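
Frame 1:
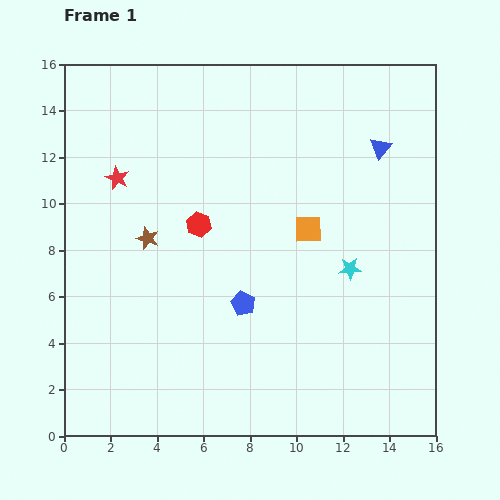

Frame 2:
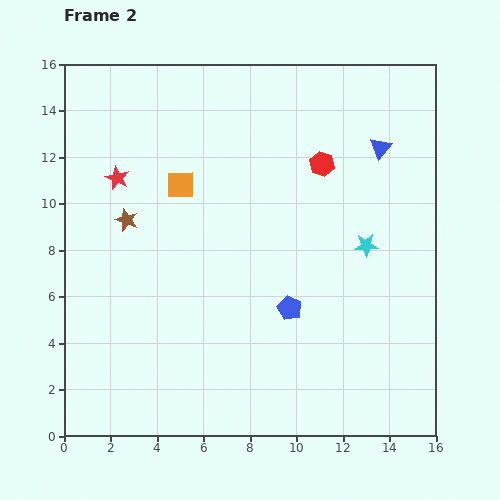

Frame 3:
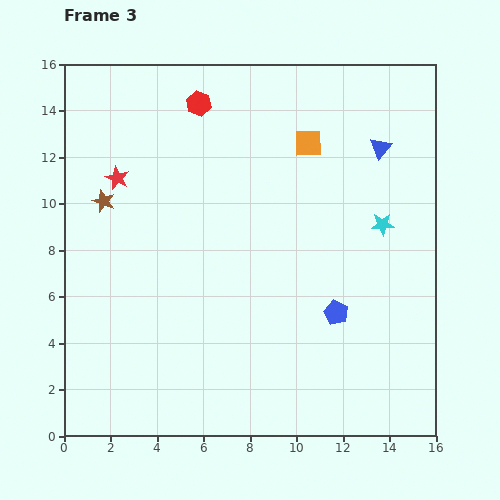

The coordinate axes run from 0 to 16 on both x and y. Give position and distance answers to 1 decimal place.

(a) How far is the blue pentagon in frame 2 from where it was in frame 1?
2.0

The blue pentagon moved from (7.7, 5.7) to (9.7, 5.5), a distance of √(2.0² + 0.2²) ≈ 2.0.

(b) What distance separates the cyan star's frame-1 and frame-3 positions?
2.4

The cyan star moved from (12.3, 7.2) to (13.7, 9.1), a distance of √(1.4² + 1.9²) ≈ 2.4.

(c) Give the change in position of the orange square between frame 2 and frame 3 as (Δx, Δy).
(5.5, 1.8)

The orange square was at (5.0, 10.8) in frame 2 and (10.5, 12.6) in frame 3.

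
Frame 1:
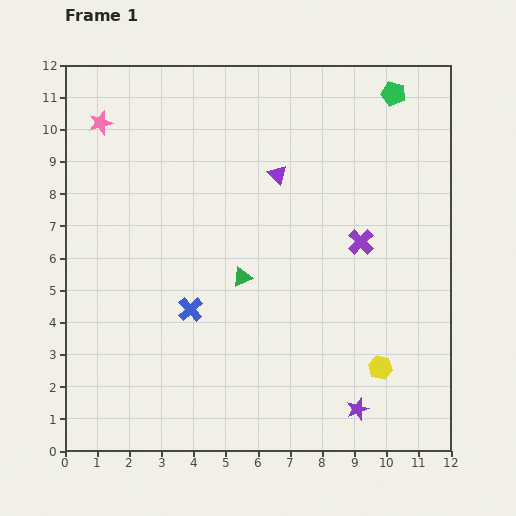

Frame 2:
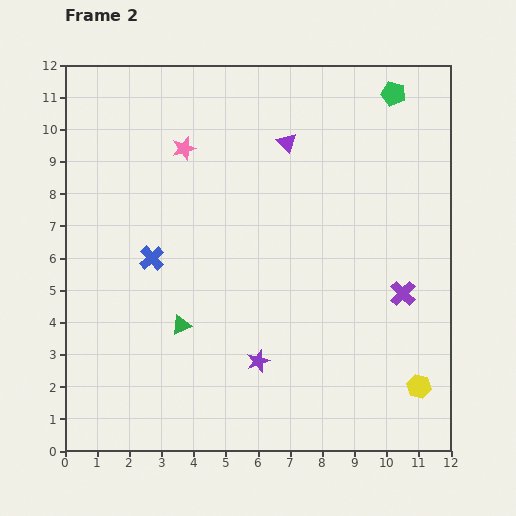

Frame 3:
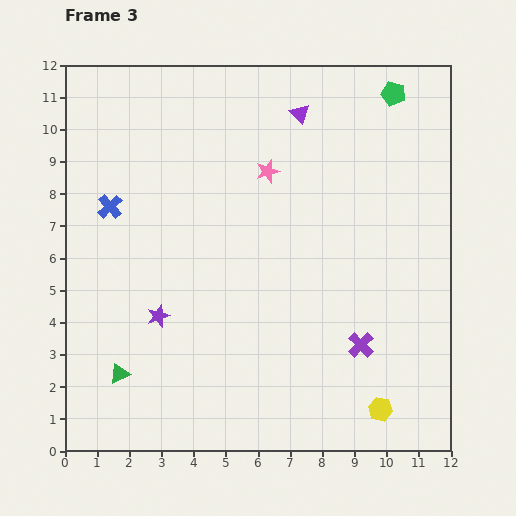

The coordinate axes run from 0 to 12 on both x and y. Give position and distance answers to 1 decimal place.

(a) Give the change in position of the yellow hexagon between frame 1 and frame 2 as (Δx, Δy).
(1.2, -0.6)

The yellow hexagon was at (9.8, 2.6) in frame 1 and (11.0, 2.0) in frame 2.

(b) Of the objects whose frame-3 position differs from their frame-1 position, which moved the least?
the yellow hexagon

(moved 1.3)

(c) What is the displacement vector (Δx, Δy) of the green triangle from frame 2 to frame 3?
(-1.9, -1.5)

The green triangle was at (3.6, 3.9) in frame 2 and (1.7, 2.4) in frame 3.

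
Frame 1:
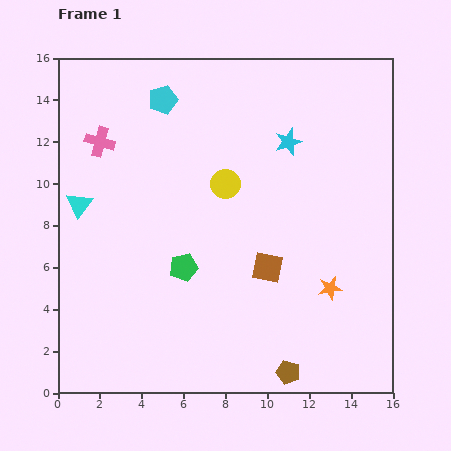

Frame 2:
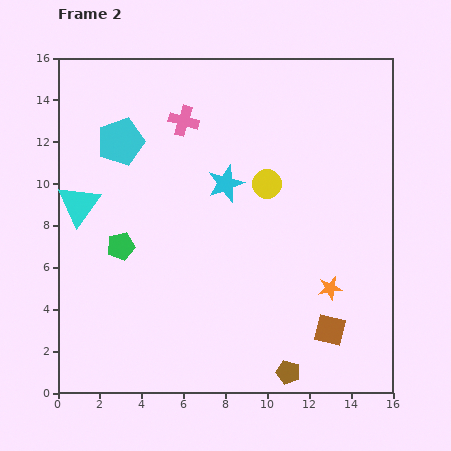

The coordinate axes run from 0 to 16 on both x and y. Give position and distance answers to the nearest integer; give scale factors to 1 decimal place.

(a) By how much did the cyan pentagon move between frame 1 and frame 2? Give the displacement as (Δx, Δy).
(-2, -2)

The cyan pentagon was at (5, 14) in frame 1 and (3, 12) in frame 2.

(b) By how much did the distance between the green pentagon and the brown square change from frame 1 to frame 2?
+7

Distance in frame 1: 4. Distance in frame 2: 11.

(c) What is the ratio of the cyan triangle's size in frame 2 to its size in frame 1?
1.6×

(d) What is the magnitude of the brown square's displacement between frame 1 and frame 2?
4

The brown square moved from (10, 6) to (13, 3), a distance of √(3² + 3²) ≈ 4.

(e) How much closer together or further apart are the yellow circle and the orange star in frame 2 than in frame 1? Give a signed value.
-1

Distance in frame 1: 7. Distance in frame 2: 6.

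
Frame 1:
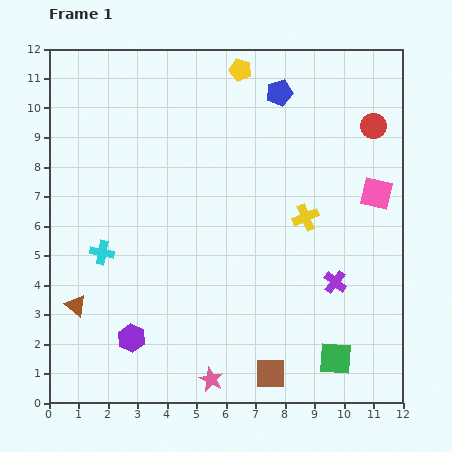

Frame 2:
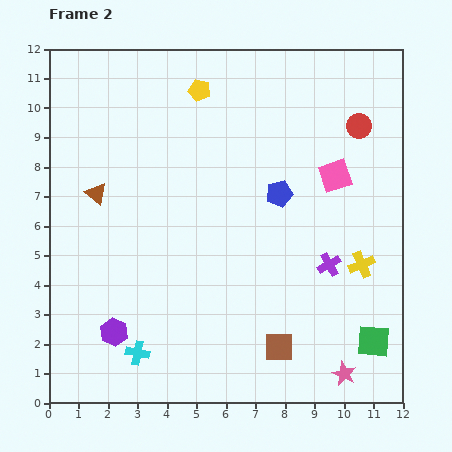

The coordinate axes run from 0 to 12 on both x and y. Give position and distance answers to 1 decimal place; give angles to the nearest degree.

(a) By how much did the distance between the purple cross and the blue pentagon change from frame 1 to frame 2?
-3.8

Distance in frame 1: 6.7. Distance in frame 2: 2.9.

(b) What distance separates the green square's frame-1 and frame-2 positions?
1.4

The green square moved from (9.7, 1.5) to (11.0, 2.1), a distance of √(1.3² + 0.6²) ≈ 1.4.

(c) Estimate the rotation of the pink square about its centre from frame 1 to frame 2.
31° counter-clockwise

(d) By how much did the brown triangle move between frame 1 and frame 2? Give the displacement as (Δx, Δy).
(0.7, 3.8)

The brown triangle was at (0.9, 3.3) in frame 1 and (1.6, 7.1) in frame 2.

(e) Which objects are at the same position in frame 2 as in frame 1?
none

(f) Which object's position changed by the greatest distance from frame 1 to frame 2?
the pink star

(moved 4.5; next 3.9)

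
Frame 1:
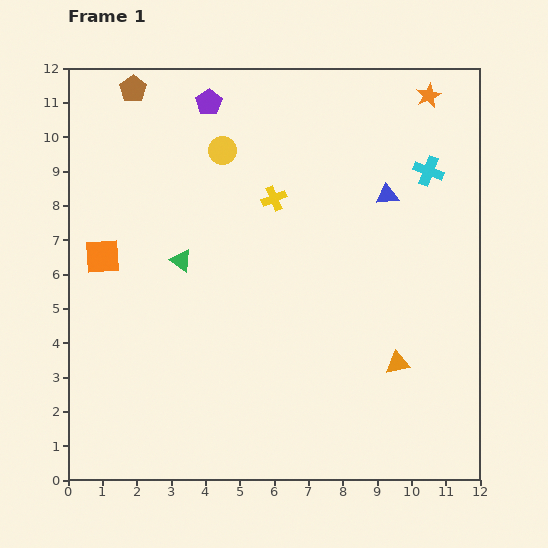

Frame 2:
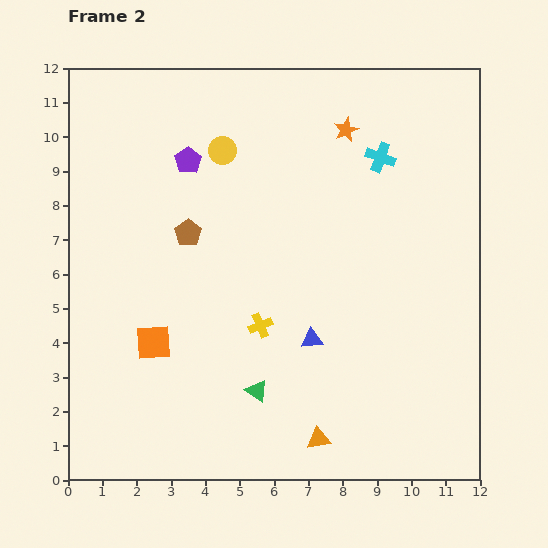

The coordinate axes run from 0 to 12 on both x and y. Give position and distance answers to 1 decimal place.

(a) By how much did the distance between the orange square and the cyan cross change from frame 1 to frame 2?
-1.3

Distance in frame 1: 9.8. Distance in frame 2: 8.5.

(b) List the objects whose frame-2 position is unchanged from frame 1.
the yellow circle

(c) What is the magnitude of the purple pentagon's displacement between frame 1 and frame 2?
1.8

The purple pentagon moved from (4.1, 11.0) to (3.5, 9.3), a distance of √(0.6² + 1.7²) ≈ 1.8.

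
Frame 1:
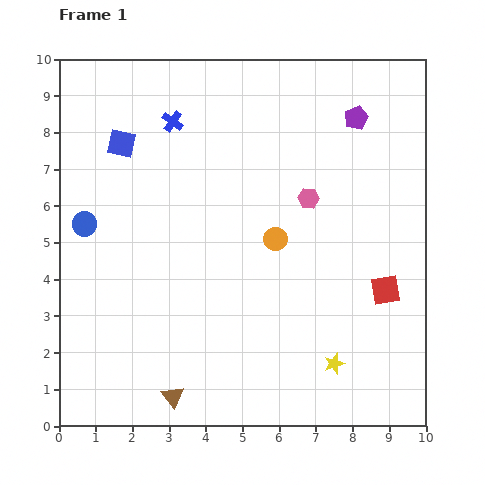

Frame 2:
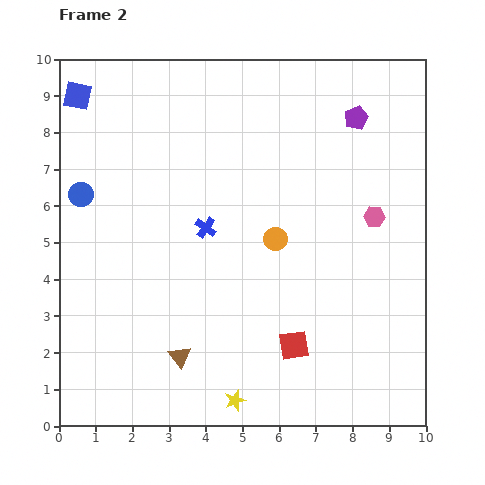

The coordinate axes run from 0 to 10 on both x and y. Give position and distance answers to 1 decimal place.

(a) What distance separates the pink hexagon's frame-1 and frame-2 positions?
1.9

The pink hexagon moved from (6.8, 6.2) to (8.6, 5.7), a distance of √(1.8² + 0.5²) ≈ 1.9.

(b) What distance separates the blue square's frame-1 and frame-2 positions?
1.8

The blue square moved from (1.7, 7.7) to (0.5, 9.0), a distance of √(1.2² + 1.3²) ≈ 1.8.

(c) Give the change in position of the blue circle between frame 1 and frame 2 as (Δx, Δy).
(-0.1, 0.8)

The blue circle was at (0.7, 5.5) in frame 1 and (0.6, 6.3) in frame 2.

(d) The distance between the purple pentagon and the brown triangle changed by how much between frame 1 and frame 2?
-1.0

Distance in frame 1: 9.1. Distance in frame 2: 8.1.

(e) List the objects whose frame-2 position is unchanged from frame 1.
the purple pentagon, the orange circle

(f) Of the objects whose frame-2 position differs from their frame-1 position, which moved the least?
the blue circle

(moved 0.8)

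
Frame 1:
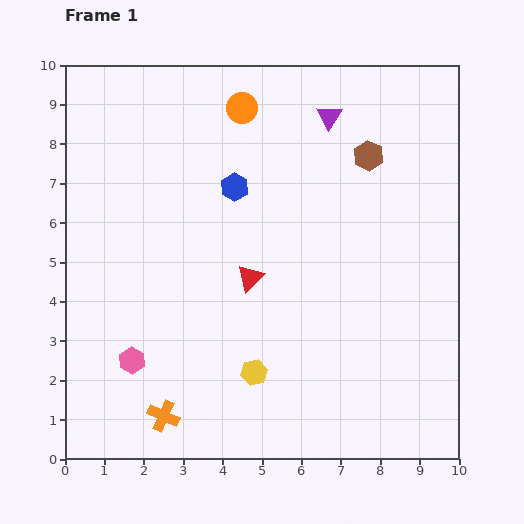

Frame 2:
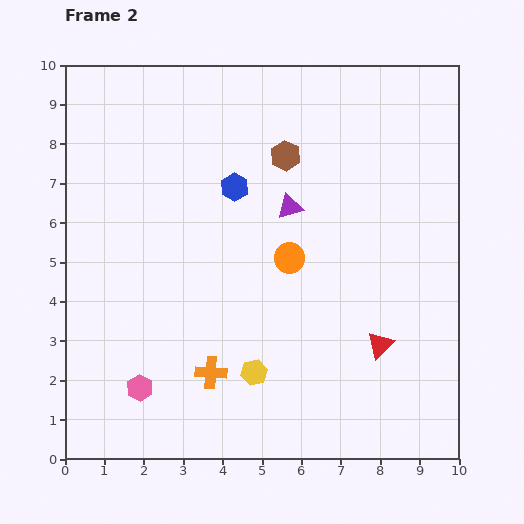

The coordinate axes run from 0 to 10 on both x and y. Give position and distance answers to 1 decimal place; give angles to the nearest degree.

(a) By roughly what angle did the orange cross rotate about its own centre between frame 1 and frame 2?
21° counter-clockwise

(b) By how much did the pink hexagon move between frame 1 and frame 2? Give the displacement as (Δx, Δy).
(0.2, -0.7)

The pink hexagon was at (1.7, 2.5) in frame 1 and (1.9, 1.8) in frame 2.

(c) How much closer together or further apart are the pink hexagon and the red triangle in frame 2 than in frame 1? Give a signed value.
+2.5

Distance in frame 1: 3.7. Distance in frame 2: 6.2.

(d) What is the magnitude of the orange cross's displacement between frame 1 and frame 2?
1.6

The orange cross moved from (2.5, 1.1) to (3.7, 2.2), a distance of √(1.2² + 1.1²) ≈ 1.6.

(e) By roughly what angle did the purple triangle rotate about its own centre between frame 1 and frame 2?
40° clockwise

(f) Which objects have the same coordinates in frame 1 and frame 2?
the blue hexagon, the yellow hexagon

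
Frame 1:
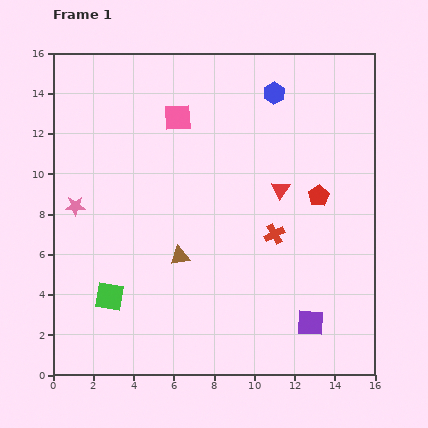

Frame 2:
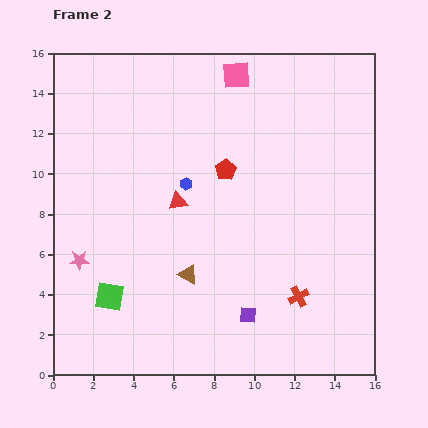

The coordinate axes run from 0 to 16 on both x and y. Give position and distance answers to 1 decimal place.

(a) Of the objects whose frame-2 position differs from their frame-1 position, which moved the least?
the brown triangle

(moved 1.0)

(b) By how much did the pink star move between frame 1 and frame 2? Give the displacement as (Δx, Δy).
(0.2, -2.7)

The pink star was at (1.1, 8.4) in frame 1 and (1.3, 5.7) in frame 2.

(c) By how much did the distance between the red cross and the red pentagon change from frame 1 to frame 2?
+4.4

Distance in frame 1: 2.9. Distance in frame 2: 7.3.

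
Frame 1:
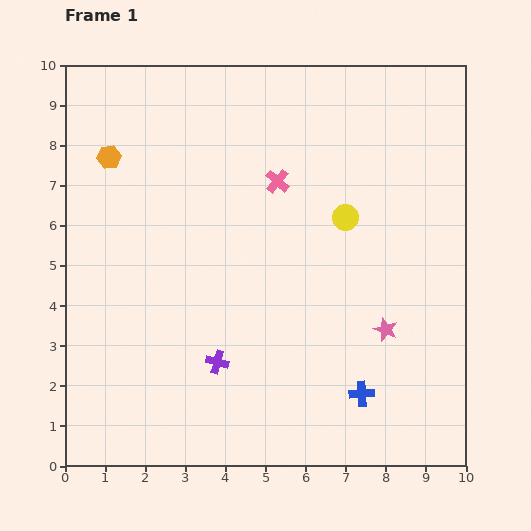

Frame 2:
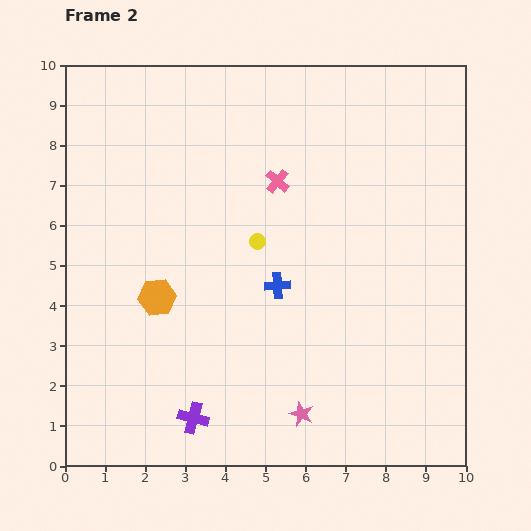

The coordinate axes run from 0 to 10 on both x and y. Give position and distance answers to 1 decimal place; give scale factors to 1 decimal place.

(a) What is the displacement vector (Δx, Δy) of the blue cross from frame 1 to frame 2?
(-2.1, 2.7)

The blue cross was at (7.4, 1.8) in frame 1 and (5.3, 4.5) in frame 2.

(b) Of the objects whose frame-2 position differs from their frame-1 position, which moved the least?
the purple cross

(moved 1.5)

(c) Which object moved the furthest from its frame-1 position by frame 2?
the orange hexagon

(moved 3.7; next 3.4)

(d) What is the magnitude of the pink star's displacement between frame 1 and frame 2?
3.0

The pink star moved from (8.0, 3.4) to (5.9, 1.3), a distance of √(2.1² + 2.1²) ≈ 3.0.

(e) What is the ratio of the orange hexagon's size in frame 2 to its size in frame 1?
1.6×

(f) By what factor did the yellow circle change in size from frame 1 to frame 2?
0.6×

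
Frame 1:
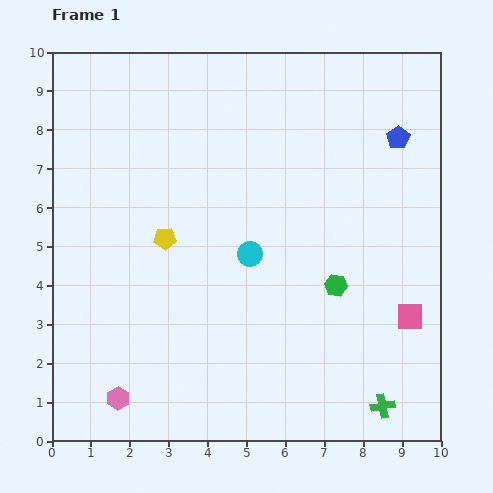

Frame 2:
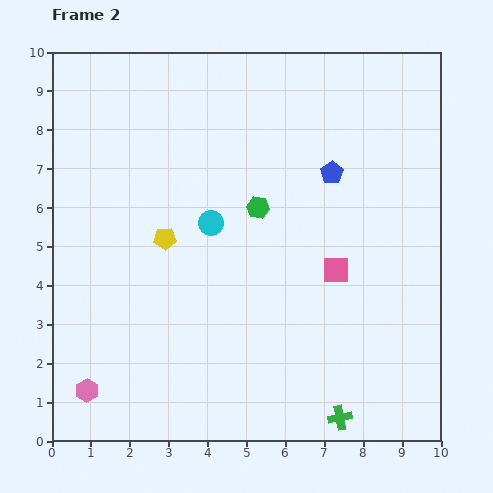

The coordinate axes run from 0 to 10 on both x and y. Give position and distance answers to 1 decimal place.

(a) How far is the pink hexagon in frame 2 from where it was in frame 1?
0.8

The pink hexagon moved from (1.7, 1.1) to (0.9, 1.3), a distance of √(0.8² + 0.2²) ≈ 0.8.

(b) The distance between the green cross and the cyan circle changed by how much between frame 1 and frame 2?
+0.8

Distance in frame 1: 5.2. Distance in frame 2: 6.0.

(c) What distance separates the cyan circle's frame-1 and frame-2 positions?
1.3

The cyan circle moved from (5.1, 4.8) to (4.1, 5.6), a distance of √(1.0² + 0.8²) ≈ 1.3.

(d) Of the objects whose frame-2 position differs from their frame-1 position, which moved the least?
the pink hexagon

(moved 0.8)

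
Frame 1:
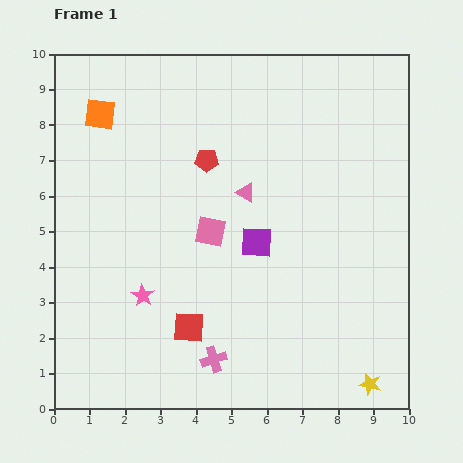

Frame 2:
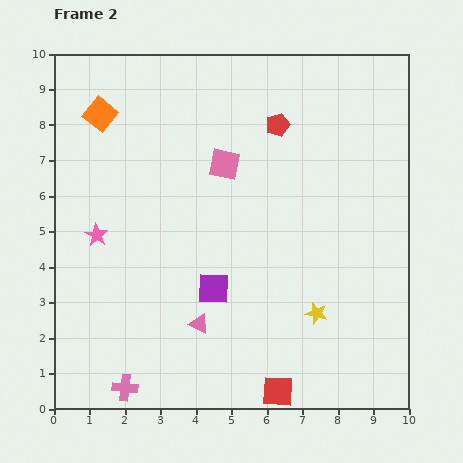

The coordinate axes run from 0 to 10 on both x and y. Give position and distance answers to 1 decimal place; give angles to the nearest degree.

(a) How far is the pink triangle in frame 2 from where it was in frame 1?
3.9

The pink triangle moved from (5.4, 6.1) to (4.1, 2.4), a distance of √(1.3² + 3.7²) ≈ 3.9.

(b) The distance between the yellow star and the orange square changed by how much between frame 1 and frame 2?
-2.4

Distance in frame 1: 10.7. Distance in frame 2: 8.3.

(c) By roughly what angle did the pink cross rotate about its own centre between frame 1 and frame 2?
22° clockwise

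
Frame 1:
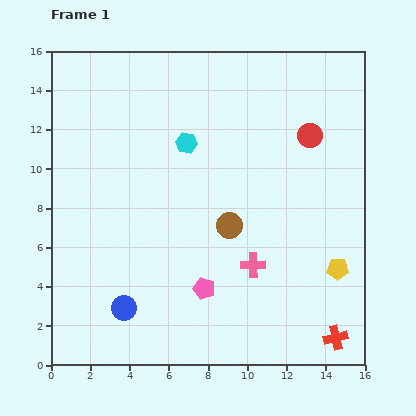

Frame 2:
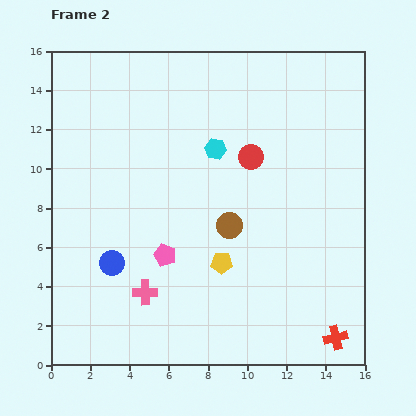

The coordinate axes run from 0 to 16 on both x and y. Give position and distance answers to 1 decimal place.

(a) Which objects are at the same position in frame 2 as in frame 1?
the red cross, the brown circle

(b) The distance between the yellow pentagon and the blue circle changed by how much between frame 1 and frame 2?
-5.5

Distance in frame 1: 11.1. Distance in frame 2: 5.6.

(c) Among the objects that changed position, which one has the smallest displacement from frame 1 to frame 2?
the cyan hexagon

(moved 1.5)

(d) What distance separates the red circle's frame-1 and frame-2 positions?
3.2

The red circle moved from (13.2, 11.7) to (10.2, 10.6), a distance of √(3.0² + 1.1²) ≈ 3.2.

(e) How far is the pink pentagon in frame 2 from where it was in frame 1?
2.6

The pink pentagon moved from (7.8, 3.9) to (5.8, 5.6), a distance of √(2.0² + 1.7²) ≈ 2.6.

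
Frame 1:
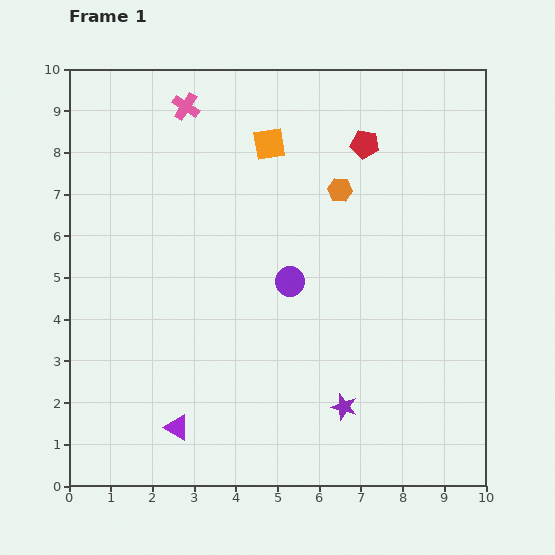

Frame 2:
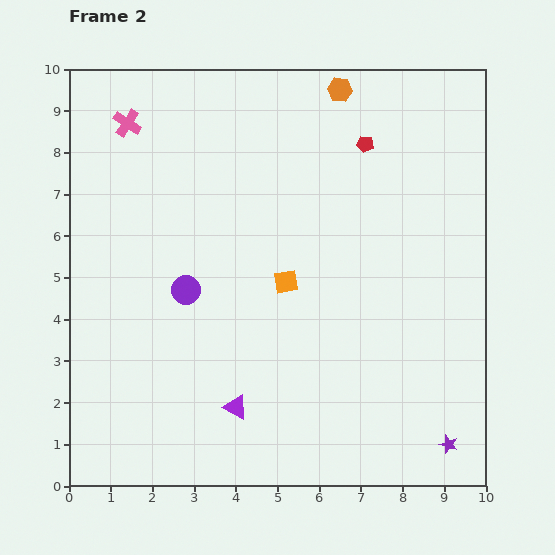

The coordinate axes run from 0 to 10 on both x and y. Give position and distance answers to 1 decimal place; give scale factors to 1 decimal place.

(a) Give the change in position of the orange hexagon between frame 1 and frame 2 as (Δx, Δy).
(0.0, 2.4)

The orange hexagon was at (6.5, 7.1) in frame 1 and (6.5, 9.5) in frame 2.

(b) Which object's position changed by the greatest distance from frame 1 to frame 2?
the orange square

(moved 3.3; next 2.7)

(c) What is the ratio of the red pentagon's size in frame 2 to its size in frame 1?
0.6×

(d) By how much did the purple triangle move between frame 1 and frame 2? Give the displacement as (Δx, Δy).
(1.4, 0.5)

The purple triangle was at (2.6, 1.4) in frame 1 and (4.0, 1.9) in frame 2.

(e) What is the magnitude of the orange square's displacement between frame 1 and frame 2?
3.3

The orange square moved from (4.8, 8.2) to (5.2, 4.9), a distance of √(0.4² + 3.3²) ≈ 3.3.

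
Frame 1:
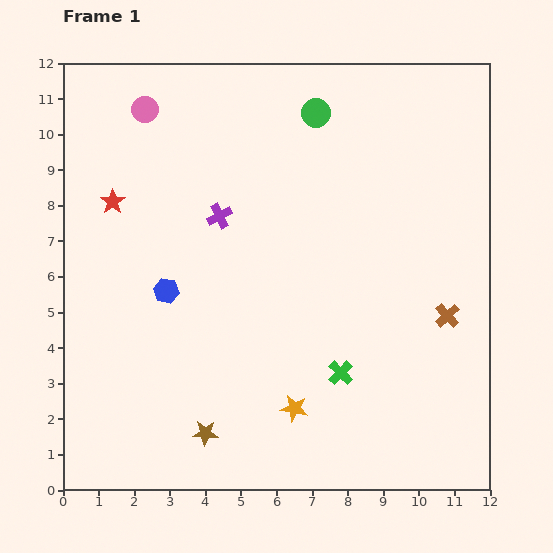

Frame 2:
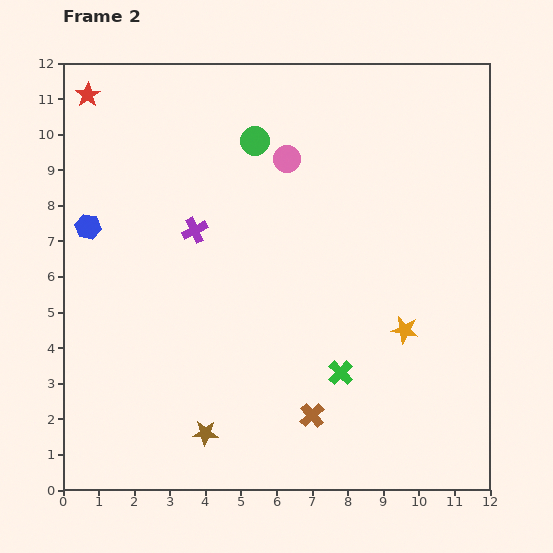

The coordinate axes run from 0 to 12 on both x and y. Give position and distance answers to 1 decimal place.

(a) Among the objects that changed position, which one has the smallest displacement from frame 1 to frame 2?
the purple cross

(moved 0.8)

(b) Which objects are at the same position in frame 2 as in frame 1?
the brown star, the green cross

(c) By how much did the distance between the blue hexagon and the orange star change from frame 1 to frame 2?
+4.5

Distance in frame 1: 4.9. Distance in frame 2: 9.4.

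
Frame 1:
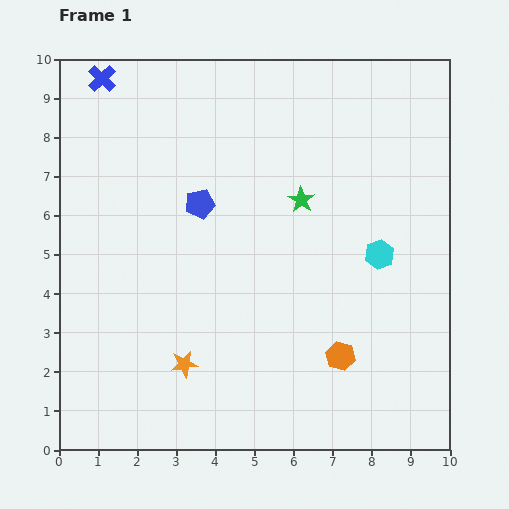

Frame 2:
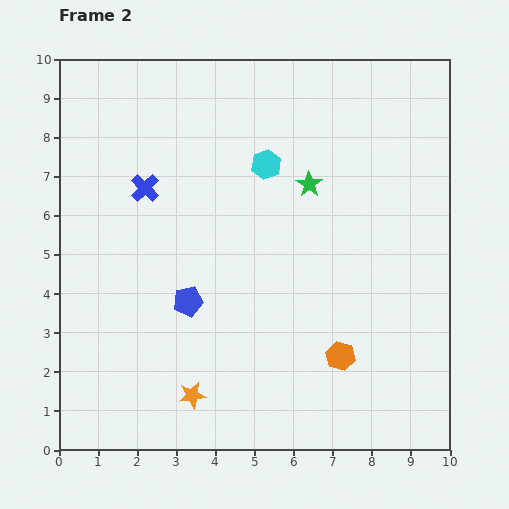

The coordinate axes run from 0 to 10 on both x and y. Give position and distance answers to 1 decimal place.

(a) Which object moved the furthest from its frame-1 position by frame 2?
the cyan hexagon

(moved 3.7; next 3.0)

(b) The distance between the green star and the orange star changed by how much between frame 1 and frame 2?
+1.0

Distance in frame 1: 5.2. Distance in frame 2: 6.2.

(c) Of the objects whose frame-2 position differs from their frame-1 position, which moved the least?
the green star

(moved 0.4)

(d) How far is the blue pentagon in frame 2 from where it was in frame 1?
2.5

The blue pentagon moved from (3.6, 6.3) to (3.3, 3.8), a distance of √(0.3² + 2.5²) ≈ 2.5.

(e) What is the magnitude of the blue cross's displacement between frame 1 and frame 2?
3.0

The blue cross moved from (1.1, 9.5) to (2.2, 6.7), a distance of √(1.1² + 2.8²) ≈ 3.0.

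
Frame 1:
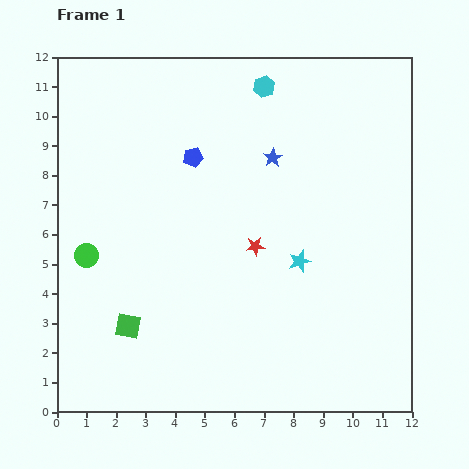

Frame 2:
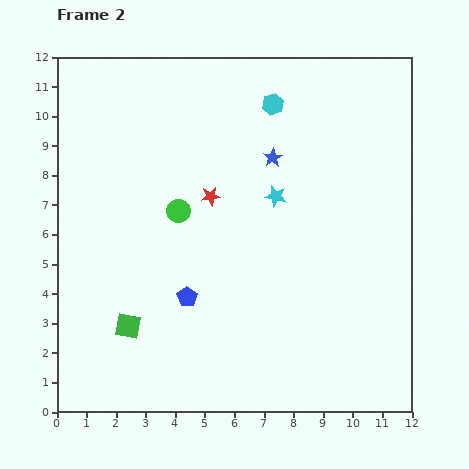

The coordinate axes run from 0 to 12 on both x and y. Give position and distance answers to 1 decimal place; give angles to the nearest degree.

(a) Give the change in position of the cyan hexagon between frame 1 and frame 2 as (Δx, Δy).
(0.3, -0.6)

The cyan hexagon was at (7.0, 11.0) in frame 1 and (7.3, 10.4) in frame 2.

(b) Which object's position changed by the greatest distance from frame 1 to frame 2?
the blue pentagon

(moved 4.7; next 3.4)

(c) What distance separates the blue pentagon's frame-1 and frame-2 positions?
4.7

The blue pentagon moved from (4.6, 8.6) to (4.4, 3.9), a distance of √(0.2² + 4.7²) ≈ 4.7.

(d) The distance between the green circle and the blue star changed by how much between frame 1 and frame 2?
-3.4

Distance in frame 1: 7.1. Distance in frame 2: 3.7.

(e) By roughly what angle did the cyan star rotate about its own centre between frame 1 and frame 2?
30° clockwise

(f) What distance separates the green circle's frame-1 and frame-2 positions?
3.4

The green circle moved from (1.0, 5.3) to (4.1, 6.8), a distance of √(3.1² + 1.5²) ≈ 3.4.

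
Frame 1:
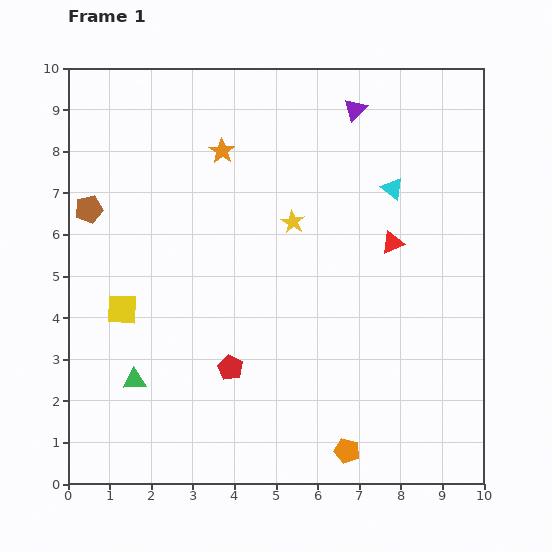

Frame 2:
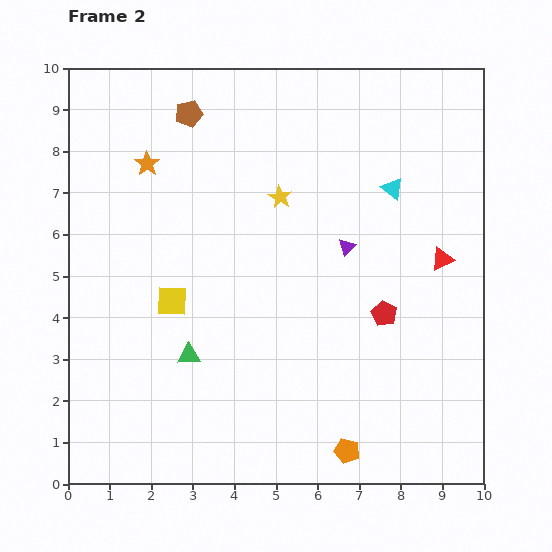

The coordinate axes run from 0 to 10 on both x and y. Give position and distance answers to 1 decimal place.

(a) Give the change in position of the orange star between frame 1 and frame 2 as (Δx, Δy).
(-1.8, -0.3)

The orange star was at (3.7, 8.0) in frame 1 and (1.9, 7.7) in frame 2.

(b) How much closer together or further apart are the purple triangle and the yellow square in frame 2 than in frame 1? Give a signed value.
-3.0

Distance in frame 1: 7.4. Distance in frame 2: 4.4.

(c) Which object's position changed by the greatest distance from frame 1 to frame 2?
the red pentagon

(moved 3.9; next 3.3)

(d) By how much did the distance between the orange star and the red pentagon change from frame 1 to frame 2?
+1.5

Distance in frame 1: 5.2. Distance in frame 2: 6.7.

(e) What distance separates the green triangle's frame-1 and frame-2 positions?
1.4

The green triangle moved from (1.6, 2.5) to (2.9, 3.1), a distance of √(1.3² + 0.6²) ≈ 1.4.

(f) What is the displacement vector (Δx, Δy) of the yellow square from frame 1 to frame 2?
(1.2, 0.2)

The yellow square was at (1.3, 4.2) in frame 1 and (2.5, 4.4) in frame 2.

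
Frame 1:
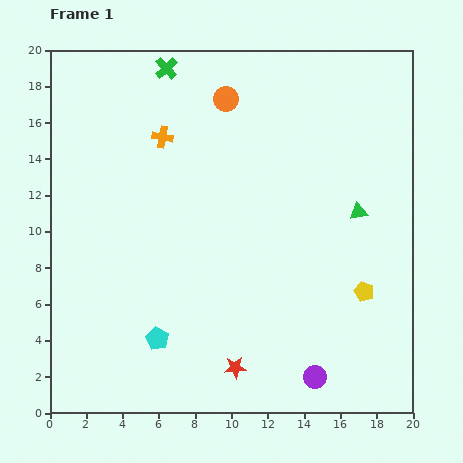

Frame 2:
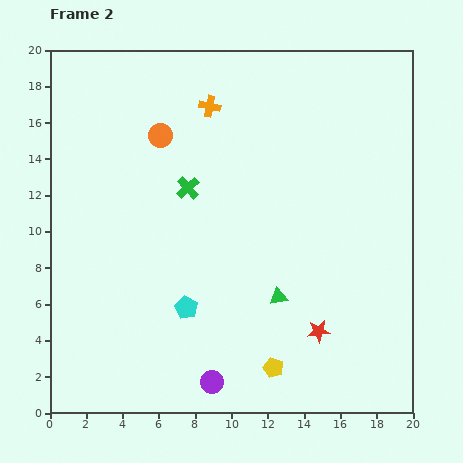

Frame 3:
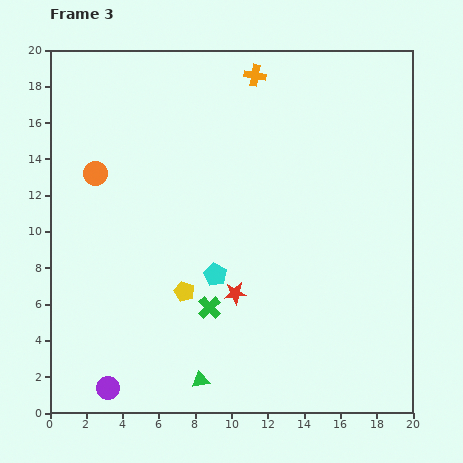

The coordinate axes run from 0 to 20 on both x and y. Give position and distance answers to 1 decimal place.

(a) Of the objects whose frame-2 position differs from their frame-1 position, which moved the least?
the cyan pentagon

(moved 2.3)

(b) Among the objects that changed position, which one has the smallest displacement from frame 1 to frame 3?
the red star

(moved 4.1)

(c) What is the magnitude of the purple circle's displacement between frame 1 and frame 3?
11.4

The purple circle moved from (14.6, 2.0) to (3.2, 1.4), a distance of √(11.4² + 0.6²) ≈ 11.4.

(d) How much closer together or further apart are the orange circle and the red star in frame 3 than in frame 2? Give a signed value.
-3.8

Distance in frame 2: 13.9. Distance in frame 3: 10.1.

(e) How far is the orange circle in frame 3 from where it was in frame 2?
4.2

The orange circle moved from (6.1, 15.3) to (2.5, 13.2), a distance of √(3.6² + 2.1²) ≈ 4.2.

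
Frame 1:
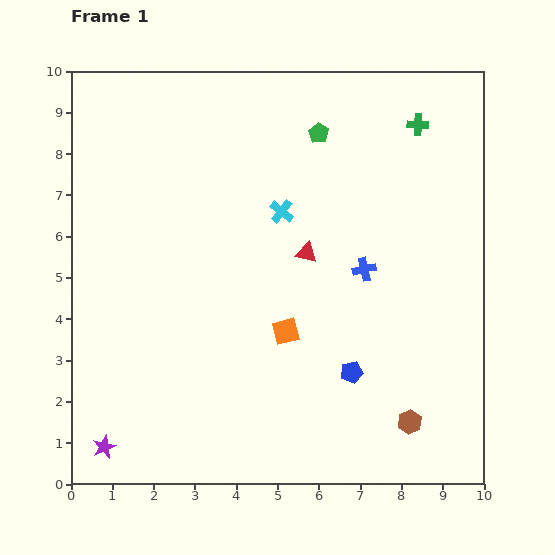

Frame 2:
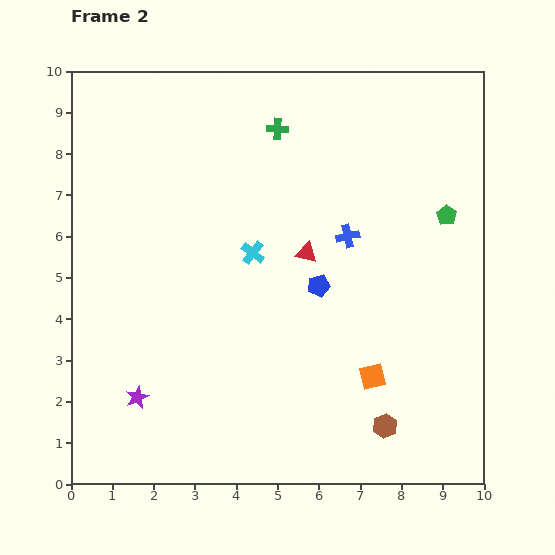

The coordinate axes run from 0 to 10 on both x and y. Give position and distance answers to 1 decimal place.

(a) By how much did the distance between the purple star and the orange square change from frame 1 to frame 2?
+0.5

Distance in frame 1: 5.2. Distance in frame 2: 5.7.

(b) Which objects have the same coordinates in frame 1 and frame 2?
the red triangle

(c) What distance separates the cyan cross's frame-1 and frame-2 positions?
1.2

The cyan cross moved from (5.1, 6.6) to (4.4, 5.6), a distance of √(0.7² + 1.0²) ≈ 1.2.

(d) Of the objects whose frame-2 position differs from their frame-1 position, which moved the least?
the brown hexagon

(moved 0.6)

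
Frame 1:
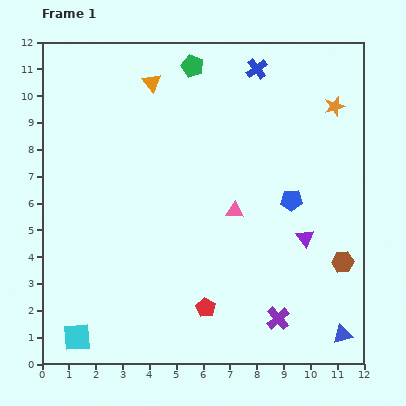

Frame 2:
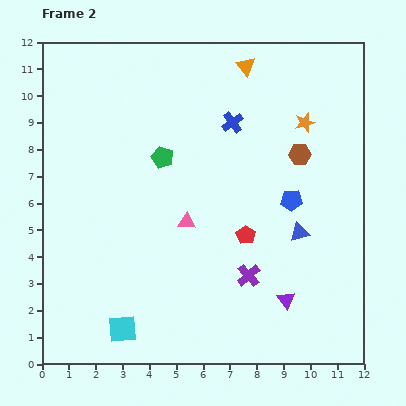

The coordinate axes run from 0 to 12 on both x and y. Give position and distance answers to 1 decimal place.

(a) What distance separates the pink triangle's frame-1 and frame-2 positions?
1.8

The pink triangle moved from (7.2, 5.7) to (5.4, 5.3), a distance of √(1.8² + 0.4²) ≈ 1.8.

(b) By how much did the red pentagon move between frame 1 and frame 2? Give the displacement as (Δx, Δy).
(1.5, 2.7)

The red pentagon was at (6.1, 2.1) in frame 1 and (7.6, 4.8) in frame 2.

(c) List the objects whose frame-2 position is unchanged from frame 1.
the blue pentagon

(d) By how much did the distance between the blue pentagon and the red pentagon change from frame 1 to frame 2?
-3.0

Distance in frame 1: 5.1. Distance in frame 2: 2.1.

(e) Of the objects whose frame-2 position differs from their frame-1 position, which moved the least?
the orange star

(moved 1.3)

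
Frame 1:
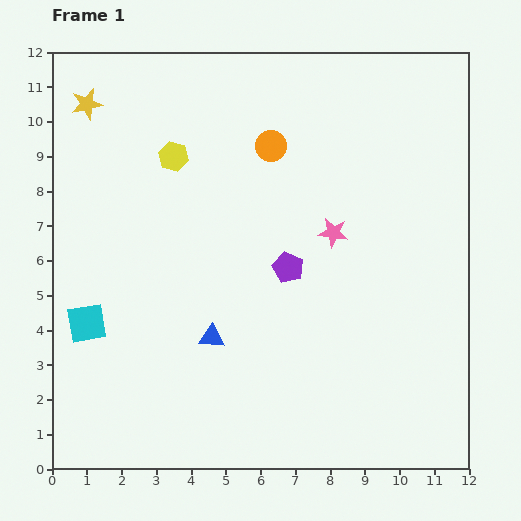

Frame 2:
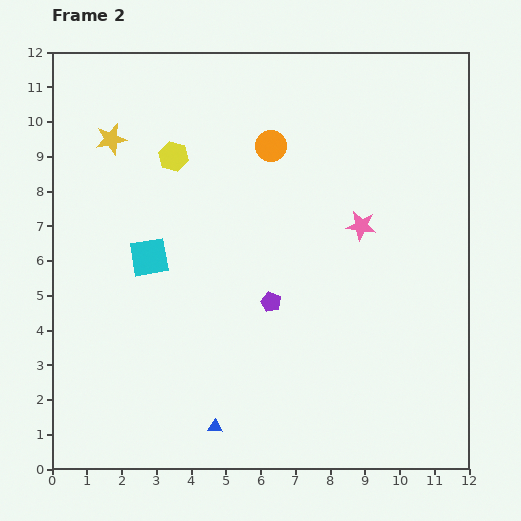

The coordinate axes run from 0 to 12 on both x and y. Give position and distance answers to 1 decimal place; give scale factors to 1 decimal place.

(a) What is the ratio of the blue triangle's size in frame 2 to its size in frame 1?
0.6×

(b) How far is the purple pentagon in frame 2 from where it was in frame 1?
1.1

The purple pentagon moved from (6.8, 5.8) to (6.3, 4.8), a distance of √(0.5² + 1.0²) ≈ 1.1.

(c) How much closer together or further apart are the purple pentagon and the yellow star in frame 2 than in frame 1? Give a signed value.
-0.9

Distance in frame 1: 7.5. Distance in frame 2: 6.6.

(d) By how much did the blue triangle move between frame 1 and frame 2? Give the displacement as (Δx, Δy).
(0.1, -2.6)

The blue triangle was at (4.6, 3.8) in frame 1 and (4.7, 1.2) in frame 2.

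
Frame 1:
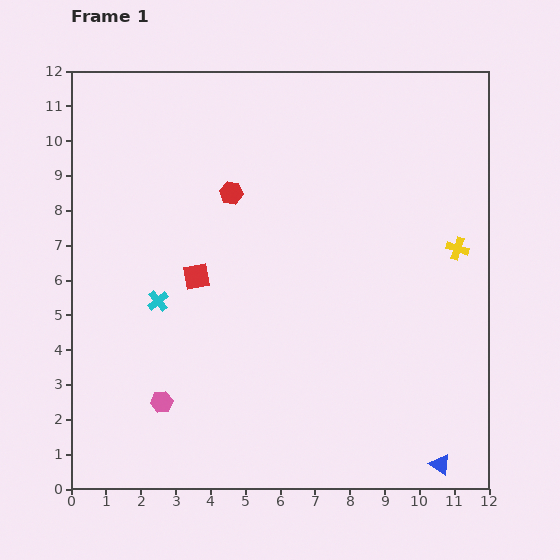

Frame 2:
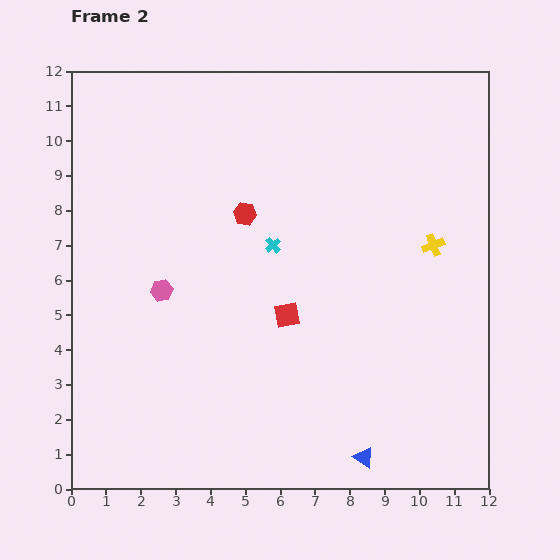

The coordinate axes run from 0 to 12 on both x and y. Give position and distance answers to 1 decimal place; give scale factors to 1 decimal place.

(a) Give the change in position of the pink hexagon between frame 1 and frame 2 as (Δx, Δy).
(0.0, 3.2)

The pink hexagon was at (2.6, 2.5) in frame 1 and (2.6, 5.7) in frame 2.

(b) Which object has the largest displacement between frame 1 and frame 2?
the cyan cross

(moved 3.7; next 3.2)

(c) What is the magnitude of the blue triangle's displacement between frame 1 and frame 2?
2.2

The blue triangle moved from (10.6, 0.7) to (8.4, 0.9), a distance of √(2.2² + 0.2²) ≈ 2.2.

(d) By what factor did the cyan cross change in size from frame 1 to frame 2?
0.8×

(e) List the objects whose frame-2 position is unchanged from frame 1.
none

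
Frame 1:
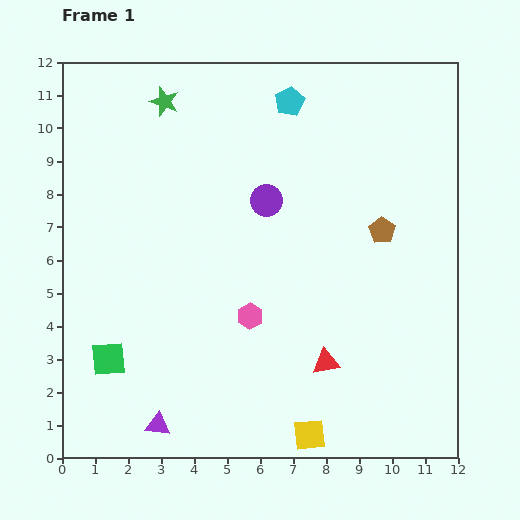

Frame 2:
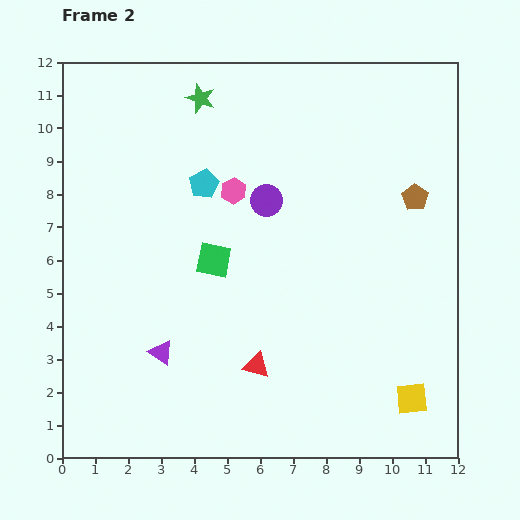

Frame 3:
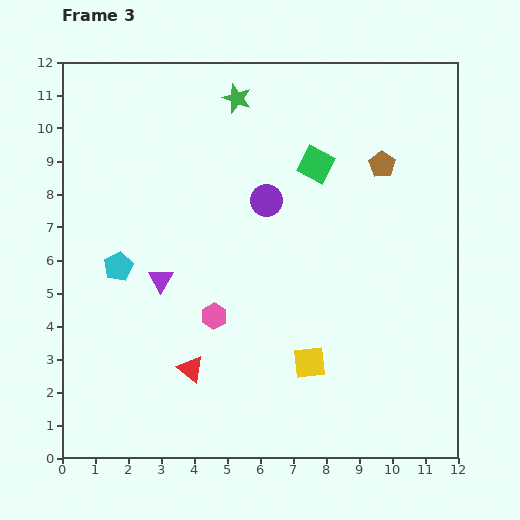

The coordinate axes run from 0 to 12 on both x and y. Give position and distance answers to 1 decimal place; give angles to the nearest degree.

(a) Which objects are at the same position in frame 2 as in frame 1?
the purple circle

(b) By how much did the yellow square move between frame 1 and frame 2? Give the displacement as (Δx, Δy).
(3.1, 1.1)

The yellow square was at (7.5, 0.7) in frame 1 and (10.6, 1.8) in frame 2.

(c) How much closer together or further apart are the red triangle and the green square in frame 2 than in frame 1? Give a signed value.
-3.1

Distance in frame 1: 6.6. Distance in frame 2: 3.5.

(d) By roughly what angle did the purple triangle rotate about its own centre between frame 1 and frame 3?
54° clockwise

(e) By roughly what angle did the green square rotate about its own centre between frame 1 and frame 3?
33° clockwise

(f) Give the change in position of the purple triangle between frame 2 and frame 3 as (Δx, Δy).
(0.0, 2.2)

The purple triangle was at (3.0, 3.2) in frame 2 and (3.0, 5.4) in frame 3.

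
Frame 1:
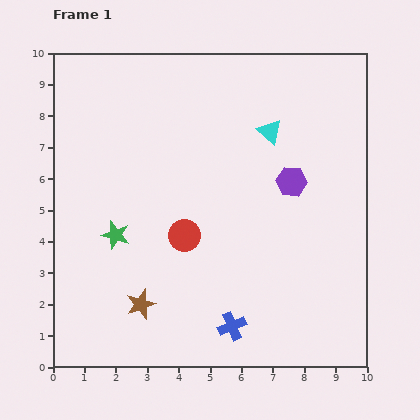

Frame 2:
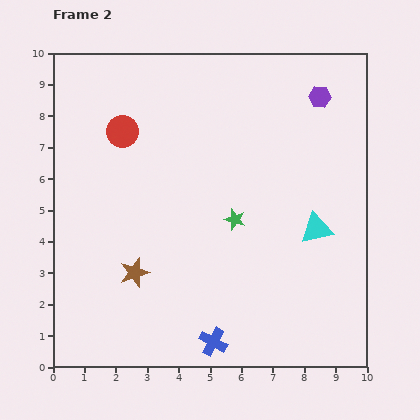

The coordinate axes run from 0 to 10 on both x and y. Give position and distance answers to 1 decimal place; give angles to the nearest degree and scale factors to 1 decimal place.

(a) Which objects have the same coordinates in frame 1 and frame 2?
none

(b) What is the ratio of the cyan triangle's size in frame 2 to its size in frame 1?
1.3×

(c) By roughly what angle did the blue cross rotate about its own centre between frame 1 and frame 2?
39° counter-clockwise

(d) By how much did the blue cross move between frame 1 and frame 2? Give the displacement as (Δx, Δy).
(-0.6, -0.5)

The blue cross was at (5.7, 1.3) in frame 1 and (5.1, 0.8) in frame 2.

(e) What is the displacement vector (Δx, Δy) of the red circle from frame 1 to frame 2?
(-2.0, 3.3)

The red circle was at (4.2, 4.2) in frame 1 and (2.2, 7.5) in frame 2.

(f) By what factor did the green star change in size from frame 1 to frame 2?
0.7×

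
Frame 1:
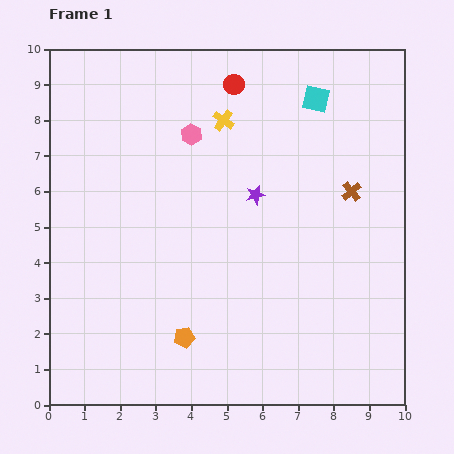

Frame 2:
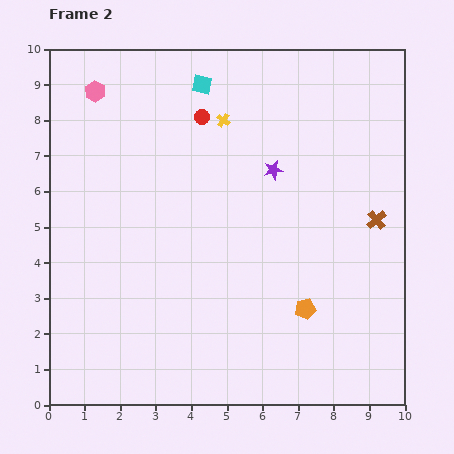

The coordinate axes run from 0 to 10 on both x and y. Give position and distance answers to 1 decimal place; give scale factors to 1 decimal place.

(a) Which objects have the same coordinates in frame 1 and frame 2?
the yellow cross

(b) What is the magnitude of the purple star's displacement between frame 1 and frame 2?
0.9

The purple star moved from (5.8, 5.9) to (6.3, 6.6), a distance of √(0.5² + 0.7²) ≈ 0.9.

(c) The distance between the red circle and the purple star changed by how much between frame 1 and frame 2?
-0.7

Distance in frame 1: 3.2. Distance in frame 2: 2.5.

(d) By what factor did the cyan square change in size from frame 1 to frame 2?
0.7×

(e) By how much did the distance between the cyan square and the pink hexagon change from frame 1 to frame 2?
-0.6

Distance in frame 1: 3.6. Distance in frame 2: 3.0.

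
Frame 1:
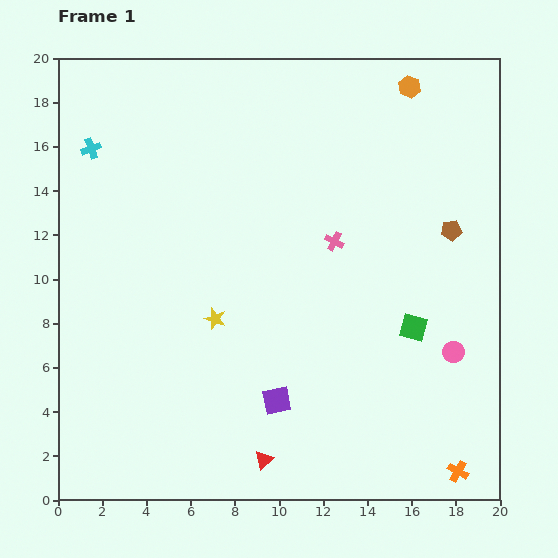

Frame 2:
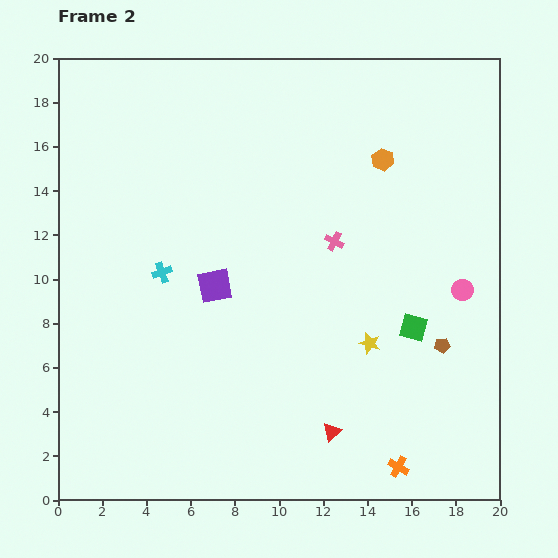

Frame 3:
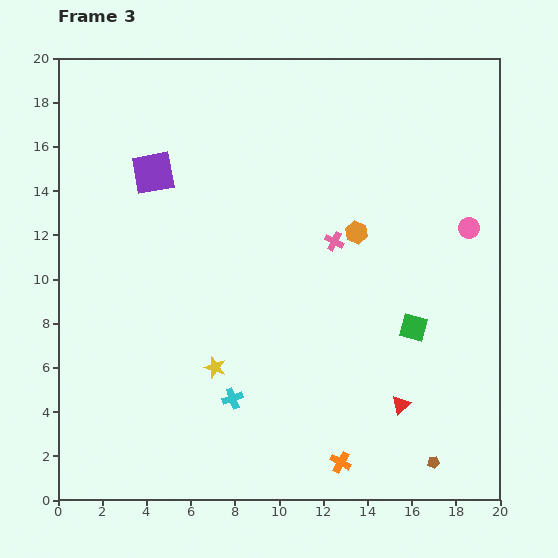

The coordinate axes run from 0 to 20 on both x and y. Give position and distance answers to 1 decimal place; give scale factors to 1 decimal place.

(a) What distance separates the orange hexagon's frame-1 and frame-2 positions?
3.5

The orange hexagon moved from (15.9, 18.7) to (14.7, 15.4), a distance of √(1.2² + 3.3²) ≈ 3.5.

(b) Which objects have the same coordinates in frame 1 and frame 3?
the pink cross, the green square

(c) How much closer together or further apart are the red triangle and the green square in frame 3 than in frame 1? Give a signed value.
-5.5

Distance in frame 1: 9.1. Distance in frame 3: 3.6.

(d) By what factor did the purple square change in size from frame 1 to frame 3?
1.5×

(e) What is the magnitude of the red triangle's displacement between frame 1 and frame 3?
6.7

The red triangle moved from (9.3, 1.8) to (15.5, 4.3), a distance of √(6.2² + 2.5²) ≈ 6.7.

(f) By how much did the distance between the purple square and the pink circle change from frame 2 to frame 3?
+3.3

Distance in frame 2: 11.2. Distance in frame 3: 14.5.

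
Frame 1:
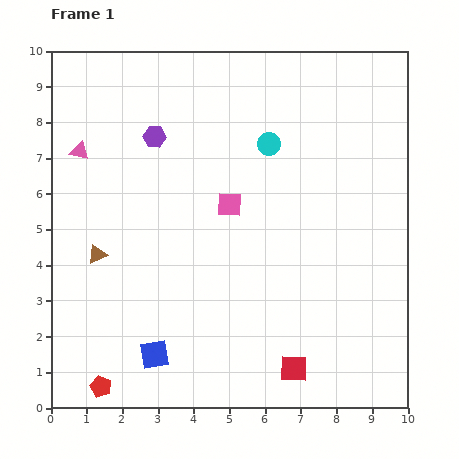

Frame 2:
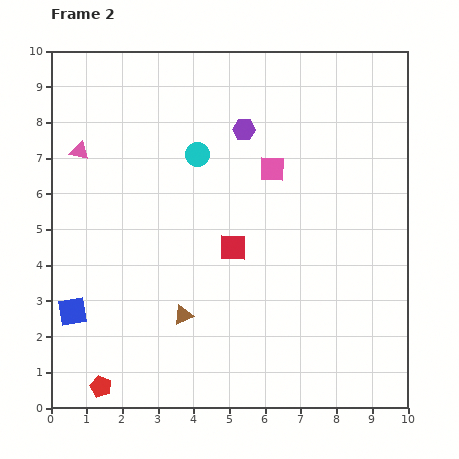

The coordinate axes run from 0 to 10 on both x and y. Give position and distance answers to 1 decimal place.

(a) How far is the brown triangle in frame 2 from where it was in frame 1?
2.9

The brown triangle moved from (1.3, 4.3) to (3.7, 2.6), a distance of √(2.4² + 1.7²) ≈ 2.9.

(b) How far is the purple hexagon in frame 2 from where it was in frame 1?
2.5

The purple hexagon moved from (2.9, 7.6) to (5.4, 7.8), a distance of √(2.5² + 0.2²) ≈ 2.5.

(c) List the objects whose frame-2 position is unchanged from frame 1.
the pink triangle, the red pentagon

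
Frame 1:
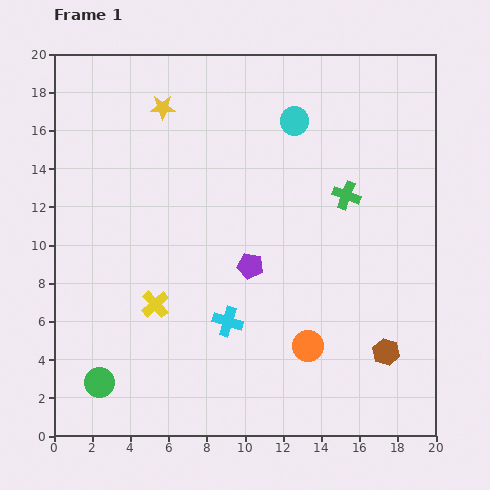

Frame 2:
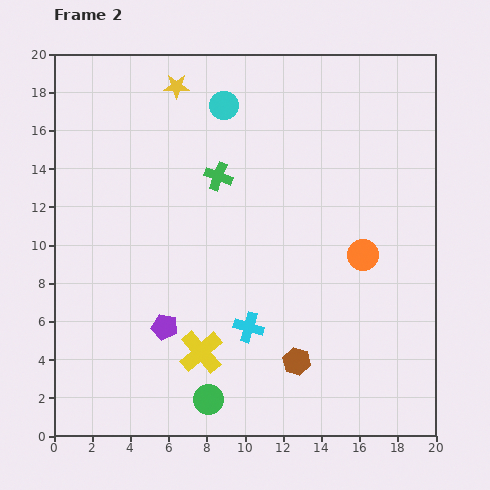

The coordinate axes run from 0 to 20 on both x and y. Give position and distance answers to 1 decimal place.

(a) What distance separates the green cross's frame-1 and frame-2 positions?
6.8

The green cross moved from (15.3, 12.6) to (8.6, 13.6), a distance of √(6.7² + 1.0²) ≈ 6.8.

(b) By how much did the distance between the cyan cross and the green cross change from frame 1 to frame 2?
-1.0

Distance in frame 1: 9.1. Distance in frame 2: 8.1.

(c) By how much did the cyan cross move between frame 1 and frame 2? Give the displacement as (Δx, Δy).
(1.1, -0.3)

The cyan cross was at (9.1, 6.0) in frame 1 and (10.2, 5.7) in frame 2.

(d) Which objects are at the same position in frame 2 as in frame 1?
none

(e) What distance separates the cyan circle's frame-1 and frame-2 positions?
3.8

The cyan circle moved from (12.6, 16.5) to (8.9, 17.3), a distance of √(3.7² + 0.8²) ≈ 3.8.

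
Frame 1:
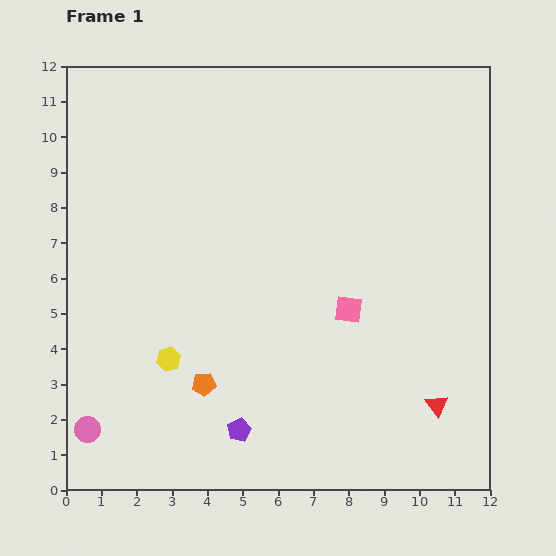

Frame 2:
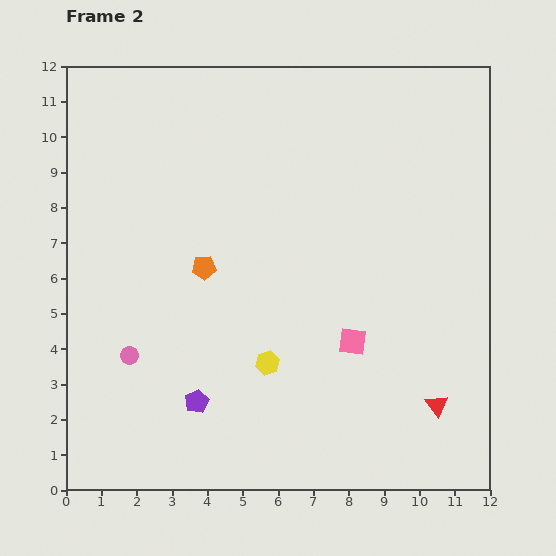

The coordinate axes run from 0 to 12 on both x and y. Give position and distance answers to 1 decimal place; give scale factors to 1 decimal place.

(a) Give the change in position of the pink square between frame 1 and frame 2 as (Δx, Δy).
(0.1, -0.9)

The pink square was at (8.0, 5.1) in frame 1 and (8.1, 4.2) in frame 2.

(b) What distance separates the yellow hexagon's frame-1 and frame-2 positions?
2.8

The yellow hexagon moved from (2.9, 3.7) to (5.7, 3.6), a distance of √(2.8² + 0.1²) ≈ 2.8.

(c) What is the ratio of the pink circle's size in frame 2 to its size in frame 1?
0.7×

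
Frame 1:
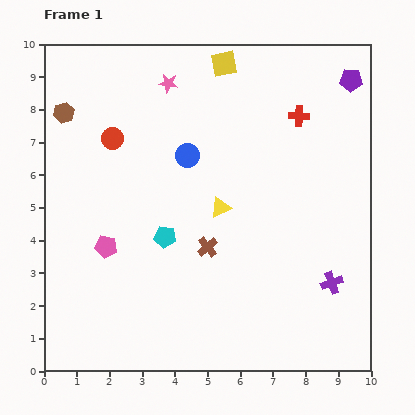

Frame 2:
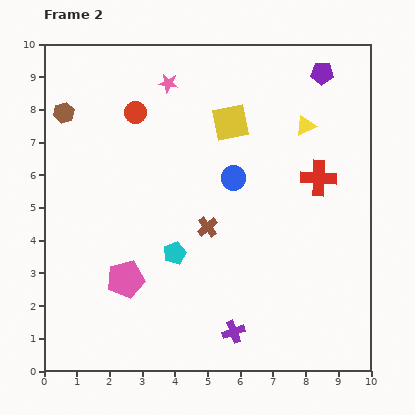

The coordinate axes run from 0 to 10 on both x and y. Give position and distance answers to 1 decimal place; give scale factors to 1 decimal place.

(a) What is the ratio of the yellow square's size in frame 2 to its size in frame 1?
1.4×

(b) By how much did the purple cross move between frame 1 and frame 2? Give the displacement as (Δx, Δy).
(-3.0, -1.5)

The purple cross was at (8.8, 2.7) in frame 1 and (5.8, 1.2) in frame 2.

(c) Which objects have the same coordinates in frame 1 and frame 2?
the pink star, the brown hexagon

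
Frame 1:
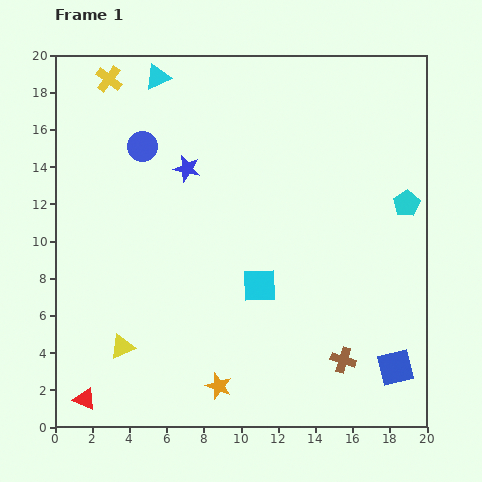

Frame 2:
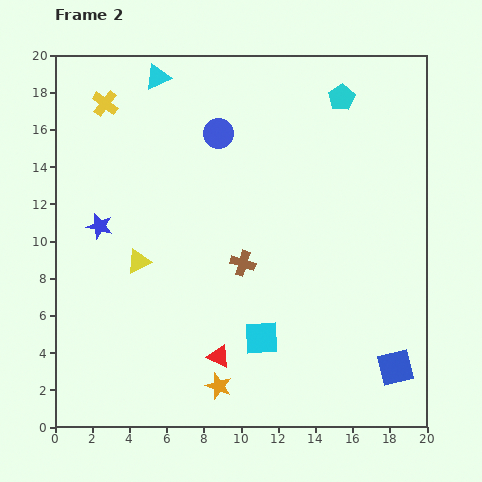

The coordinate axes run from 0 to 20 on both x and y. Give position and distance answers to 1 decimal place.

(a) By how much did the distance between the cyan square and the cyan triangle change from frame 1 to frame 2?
+2.6

Distance in frame 1: 12.5. Distance in frame 2: 15.1.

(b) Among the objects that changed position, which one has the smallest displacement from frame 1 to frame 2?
the yellow cross

(moved 1.3)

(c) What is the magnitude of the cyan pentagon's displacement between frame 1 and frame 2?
6.7

The cyan pentagon moved from (18.9, 12.0) to (15.4, 17.7), a distance of √(3.5² + 5.7²) ≈ 6.7.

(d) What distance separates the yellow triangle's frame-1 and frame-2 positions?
4.7

The yellow triangle moved from (3.6, 4.3) to (4.5, 8.9), a distance of √(0.9² + 4.6²) ≈ 4.7.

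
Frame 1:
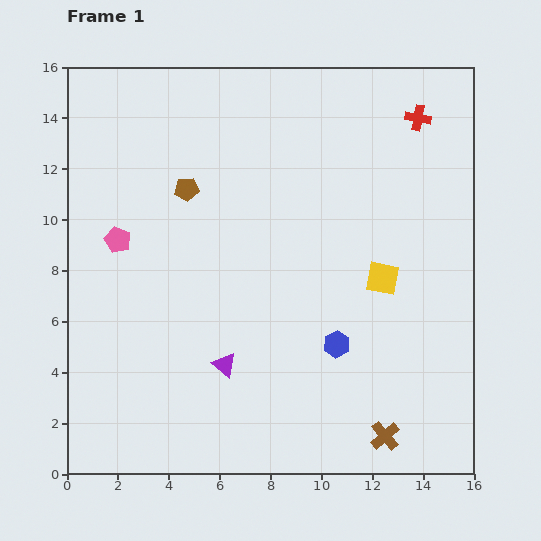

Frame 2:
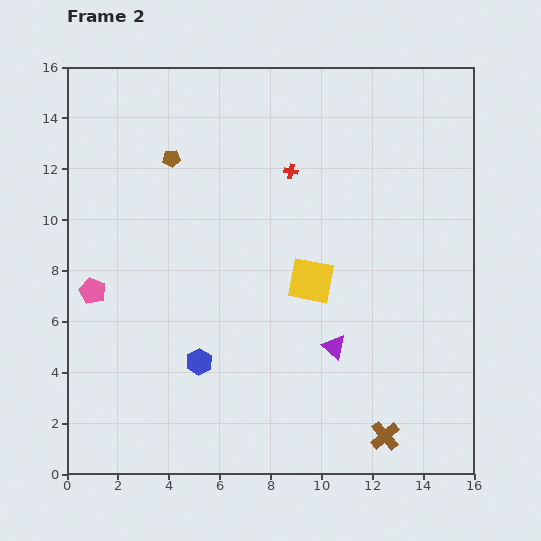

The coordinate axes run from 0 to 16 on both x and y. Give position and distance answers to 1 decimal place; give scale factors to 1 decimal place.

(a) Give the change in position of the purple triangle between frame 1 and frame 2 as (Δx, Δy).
(4.3, 0.7)

The purple triangle was at (6.2, 4.3) in frame 1 and (10.5, 5.0) in frame 2.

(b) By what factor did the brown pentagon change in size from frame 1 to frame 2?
0.7×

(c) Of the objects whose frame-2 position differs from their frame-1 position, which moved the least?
the brown pentagon

(moved 1.3)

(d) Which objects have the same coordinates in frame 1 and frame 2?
the brown cross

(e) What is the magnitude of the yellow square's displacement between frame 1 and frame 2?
2.8

The yellow square moved from (12.4, 7.7) to (9.6, 7.6), a distance of √(2.8² + 0.1²) ≈ 2.8.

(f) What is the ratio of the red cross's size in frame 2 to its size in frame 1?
0.6×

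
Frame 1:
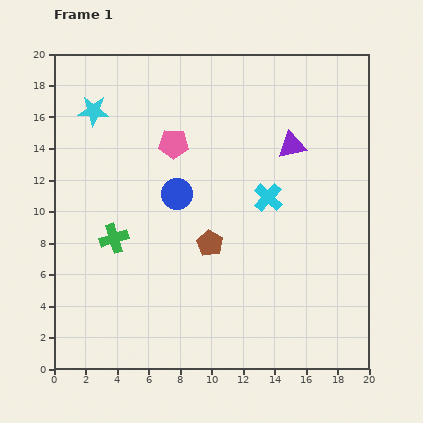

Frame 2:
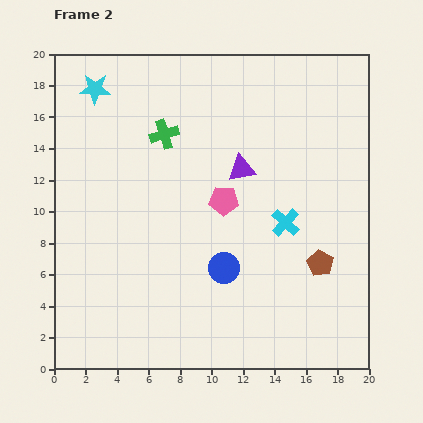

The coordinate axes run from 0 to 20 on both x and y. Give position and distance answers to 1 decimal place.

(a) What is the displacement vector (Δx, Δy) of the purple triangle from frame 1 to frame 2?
(-3.2, -1.5)

The purple triangle was at (15.1, 14.2) in frame 1 and (11.9, 12.7) in frame 2.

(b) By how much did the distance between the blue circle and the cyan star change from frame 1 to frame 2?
+6.5

Distance in frame 1: 7.5. Distance in frame 2: 14.0.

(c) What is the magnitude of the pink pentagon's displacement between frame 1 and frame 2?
4.8

The pink pentagon moved from (7.6, 14.3) to (10.8, 10.7), a distance of √(3.2² + 3.6²) ≈ 4.8.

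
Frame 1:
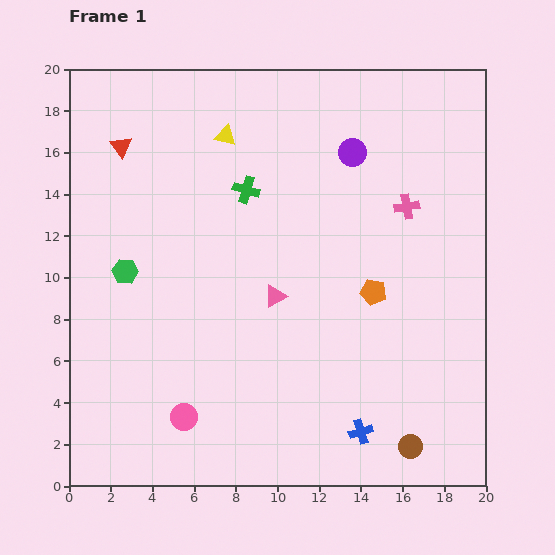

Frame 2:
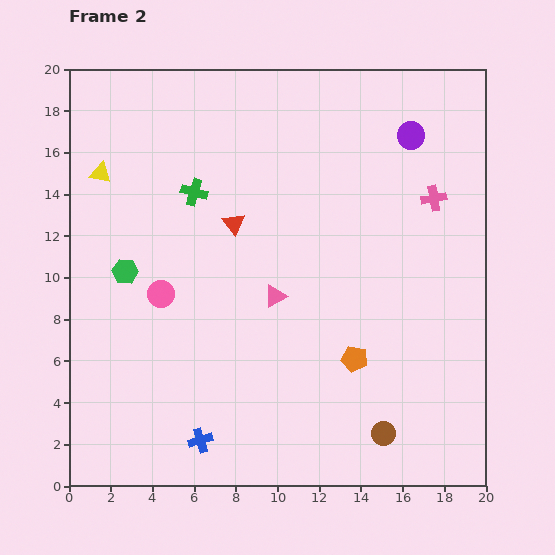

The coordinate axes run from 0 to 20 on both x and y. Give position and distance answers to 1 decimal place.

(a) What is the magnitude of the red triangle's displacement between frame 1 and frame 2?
6.5

The red triangle moved from (2.5, 16.3) to (7.9, 12.6), a distance of √(5.4² + 3.7²) ≈ 6.5.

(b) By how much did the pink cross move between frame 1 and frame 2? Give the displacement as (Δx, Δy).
(1.3, 0.4)

The pink cross was at (16.2, 13.4) in frame 1 and (17.5, 13.8) in frame 2.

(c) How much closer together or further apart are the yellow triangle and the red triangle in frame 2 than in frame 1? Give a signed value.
+1.8

Distance in frame 1: 5.0. Distance in frame 2: 6.8.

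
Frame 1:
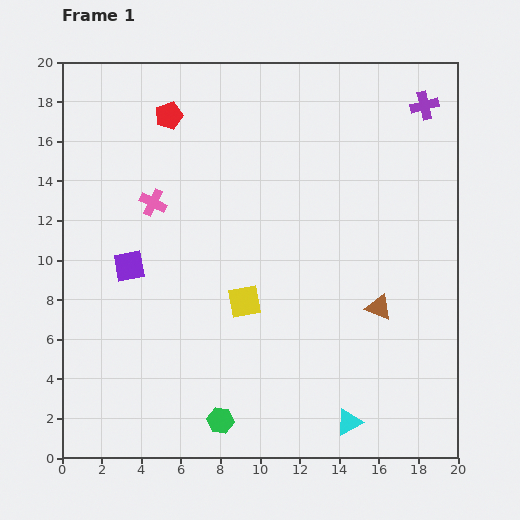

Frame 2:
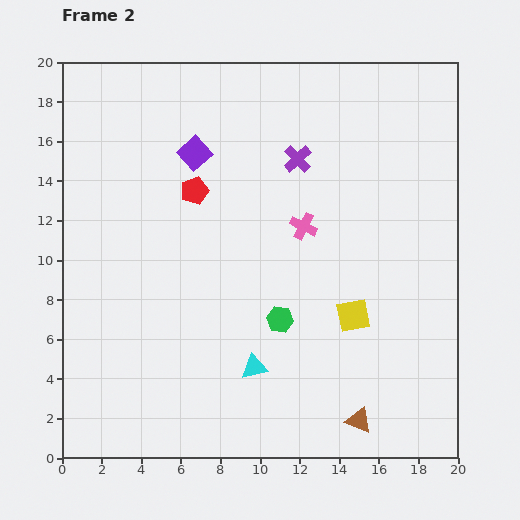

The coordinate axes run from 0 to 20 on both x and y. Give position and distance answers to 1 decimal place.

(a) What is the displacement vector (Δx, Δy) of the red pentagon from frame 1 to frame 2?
(1.3, -3.8)

The red pentagon was at (5.4, 17.3) in frame 1 and (6.7, 13.5) in frame 2.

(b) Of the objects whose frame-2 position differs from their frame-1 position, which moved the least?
the red pentagon

(moved 4.0)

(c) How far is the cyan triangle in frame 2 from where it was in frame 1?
5.6

The cyan triangle moved from (14.5, 1.8) to (9.7, 4.6), a distance of √(4.8² + 2.8²) ≈ 5.6.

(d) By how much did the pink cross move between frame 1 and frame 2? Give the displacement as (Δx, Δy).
(7.6, -1.2)

The pink cross was at (4.6, 12.9) in frame 1 and (12.2, 11.7) in frame 2.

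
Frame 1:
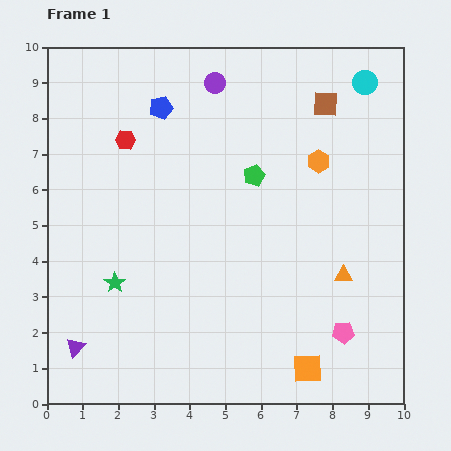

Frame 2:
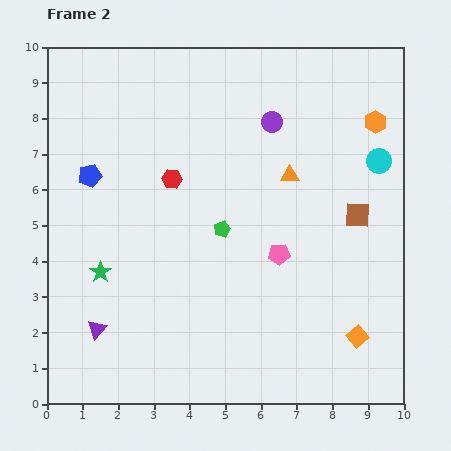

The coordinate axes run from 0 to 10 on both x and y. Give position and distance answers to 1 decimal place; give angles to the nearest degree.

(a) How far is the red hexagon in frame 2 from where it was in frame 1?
1.7

The red hexagon moved from (2.2, 7.4) to (3.5, 6.3), a distance of √(1.3² + 1.1²) ≈ 1.7.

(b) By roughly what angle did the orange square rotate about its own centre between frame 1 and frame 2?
38° counter-clockwise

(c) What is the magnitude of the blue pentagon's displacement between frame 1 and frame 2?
2.8

The blue pentagon moved from (3.2, 8.3) to (1.2, 6.4), a distance of √(2.0² + 1.9²) ≈ 2.8.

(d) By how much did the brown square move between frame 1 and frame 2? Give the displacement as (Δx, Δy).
(0.9, -3.1)

The brown square was at (7.8, 8.4) in frame 1 and (8.7, 5.3) in frame 2.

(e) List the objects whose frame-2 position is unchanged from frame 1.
none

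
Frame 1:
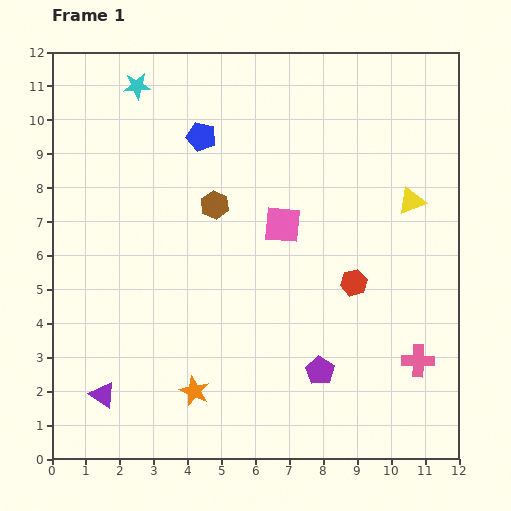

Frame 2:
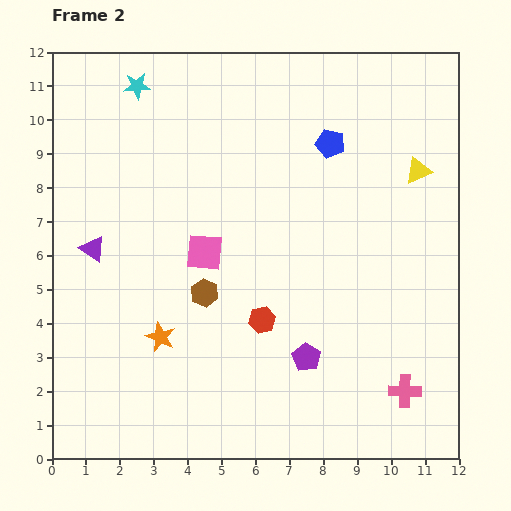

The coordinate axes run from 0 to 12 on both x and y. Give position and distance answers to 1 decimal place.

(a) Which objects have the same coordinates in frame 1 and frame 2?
the cyan star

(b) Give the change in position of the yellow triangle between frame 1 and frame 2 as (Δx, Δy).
(0.2, 0.9)

The yellow triangle was at (10.6, 7.6) in frame 1 and (10.8, 8.5) in frame 2.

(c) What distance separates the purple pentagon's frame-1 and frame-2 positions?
0.6

The purple pentagon moved from (7.9, 2.6) to (7.5, 3.0), a distance of √(0.4² + 0.4²) ≈ 0.6.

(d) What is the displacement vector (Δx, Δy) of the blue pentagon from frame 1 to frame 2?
(3.8, -0.2)

The blue pentagon was at (4.4, 9.5) in frame 1 and (8.2, 9.3) in frame 2.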